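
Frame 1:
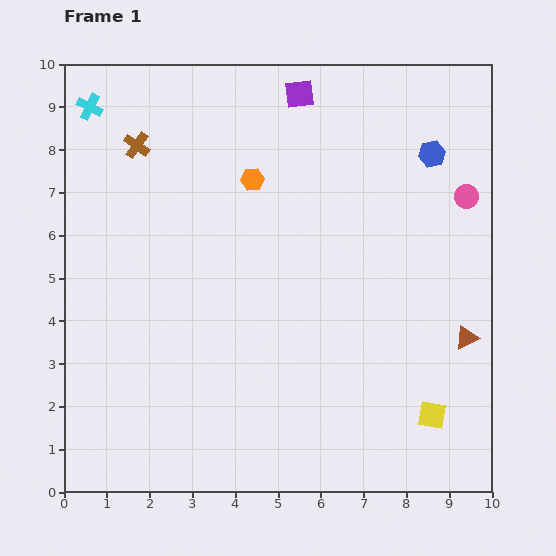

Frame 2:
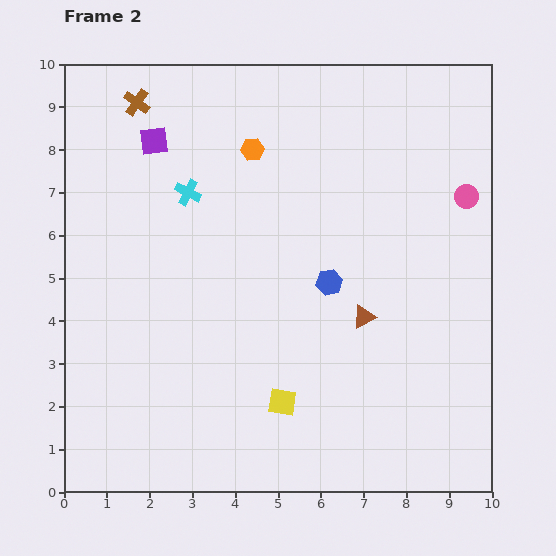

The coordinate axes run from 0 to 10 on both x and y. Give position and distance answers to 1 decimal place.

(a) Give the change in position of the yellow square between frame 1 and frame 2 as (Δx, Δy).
(-3.5, 0.3)

The yellow square was at (8.6, 1.8) in frame 1 and (5.1, 2.1) in frame 2.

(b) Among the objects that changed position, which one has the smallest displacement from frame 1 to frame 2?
the orange hexagon

(moved 0.7)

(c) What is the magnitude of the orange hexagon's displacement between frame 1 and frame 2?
0.7

The orange hexagon moved from (4.4, 7.3) to (4.4, 8.0), a distance of √(0.0² + 0.7²) ≈ 0.7.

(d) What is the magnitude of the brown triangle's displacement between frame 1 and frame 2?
2.5

The brown triangle moved from (9.4, 3.6) to (7.0, 4.1), a distance of √(2.4² + 0.5²) ≈ 2.5.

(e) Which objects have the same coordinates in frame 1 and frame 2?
the pink circle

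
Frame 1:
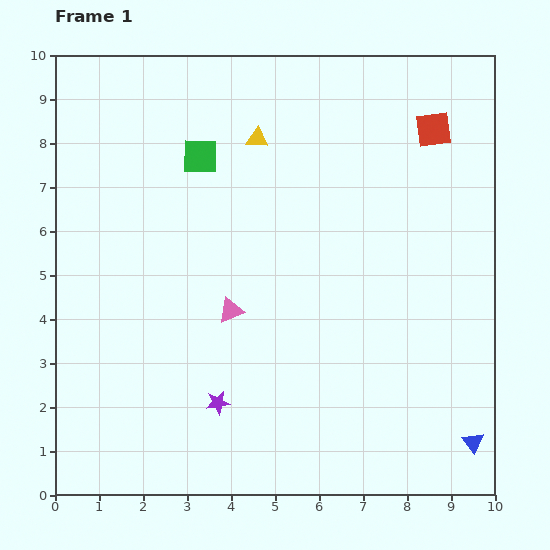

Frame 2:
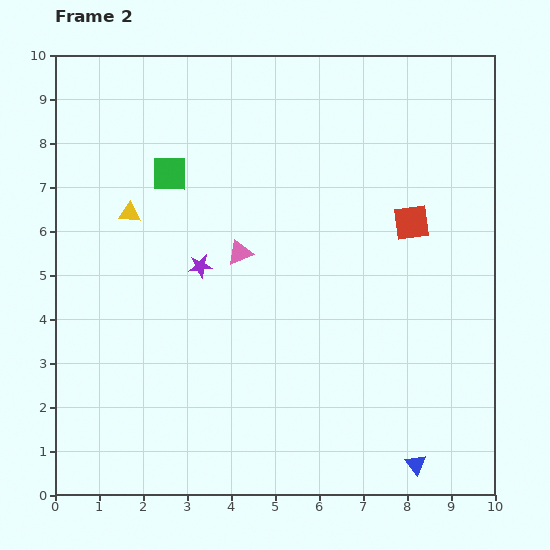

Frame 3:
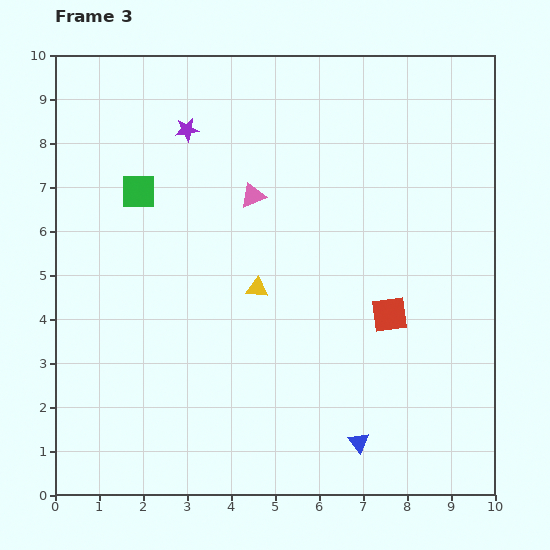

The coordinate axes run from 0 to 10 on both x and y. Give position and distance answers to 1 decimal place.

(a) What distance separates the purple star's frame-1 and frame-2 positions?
3.1

The purple star moved from (3.7, 2.1) to (3.3, 5.2), a distance of √(0.4² + 3.1²) ≈ 3.1.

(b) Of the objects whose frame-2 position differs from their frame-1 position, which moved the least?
the green square

(moved 0.8)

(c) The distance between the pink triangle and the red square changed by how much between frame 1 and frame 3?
-2.1

Distance in frame 1: 6.2. Distance in frame 3: 4.1.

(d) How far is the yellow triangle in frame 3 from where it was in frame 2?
3.4

The yellow triangle moved from (1.7, 6.4) to (4.6, 4.7), a distance of √(2.9² + 1.7²) ≈ 3.4.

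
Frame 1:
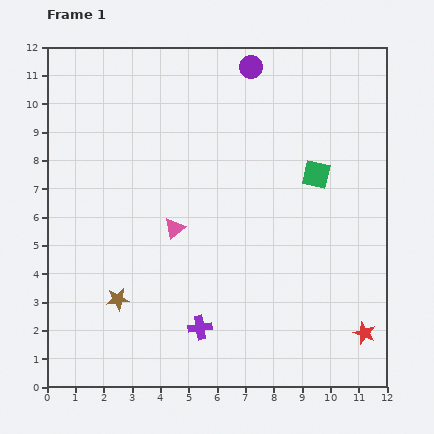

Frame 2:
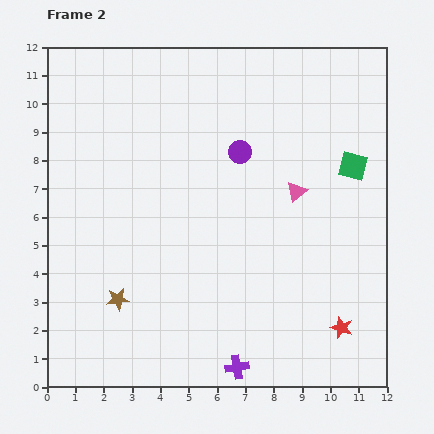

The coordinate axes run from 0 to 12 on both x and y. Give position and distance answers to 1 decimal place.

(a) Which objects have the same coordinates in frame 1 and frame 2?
the brown star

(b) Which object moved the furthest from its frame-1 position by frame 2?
the pink triangle

(moved 4.5; next 3.0)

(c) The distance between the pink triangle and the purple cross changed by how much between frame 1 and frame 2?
+2.9

Distance in frame 1: 3.6. Distance in frame 2: 6.5.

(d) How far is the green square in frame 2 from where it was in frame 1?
1.3

The green square moved from (9.5, 7.5) to (10.8, 7.8), a distance of √(1.3² + 0.3²) ≈ 1.3.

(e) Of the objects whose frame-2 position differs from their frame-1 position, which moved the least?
the red star

(moved 0.8)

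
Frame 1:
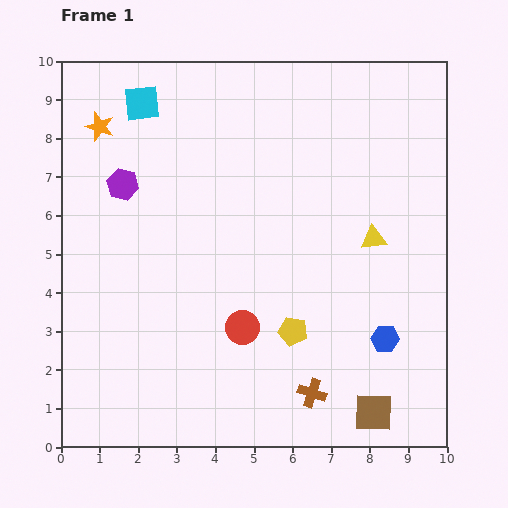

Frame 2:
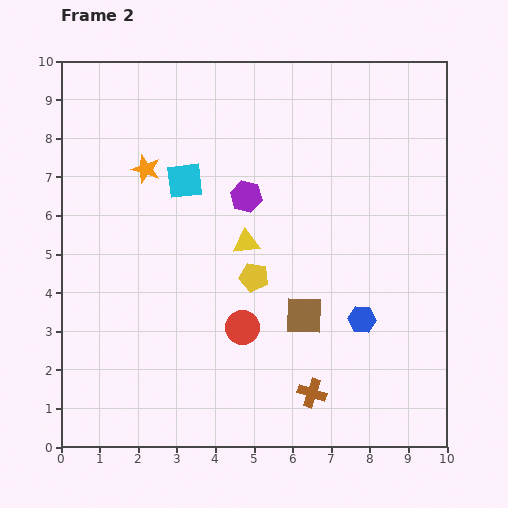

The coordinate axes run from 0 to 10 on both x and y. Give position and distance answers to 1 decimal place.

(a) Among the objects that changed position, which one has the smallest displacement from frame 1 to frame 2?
the blue hexagon

(moved 0.8)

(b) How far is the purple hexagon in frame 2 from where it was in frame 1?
3.2

The purple hexagon moved from (1.6, 6.8) to (4.8, 6.5), a distance of √(3.2² + 0.3²) ≈ 3.2.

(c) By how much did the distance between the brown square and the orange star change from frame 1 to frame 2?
-4.7

Distance in frame 1: 10.3. Distance in frame 2: 5.6.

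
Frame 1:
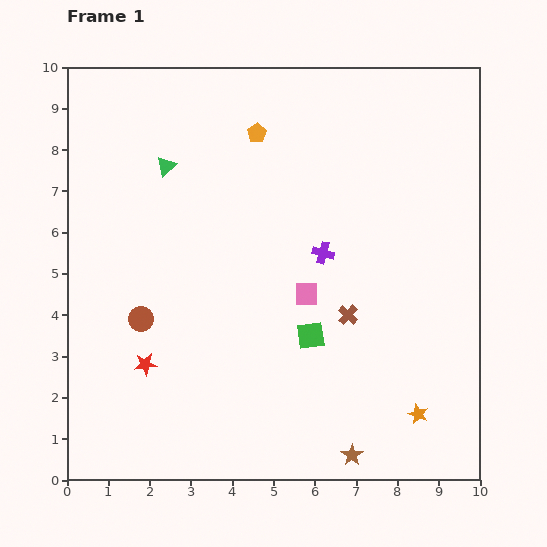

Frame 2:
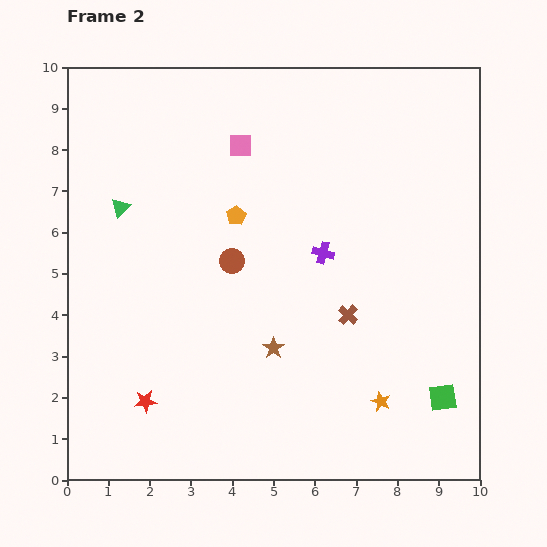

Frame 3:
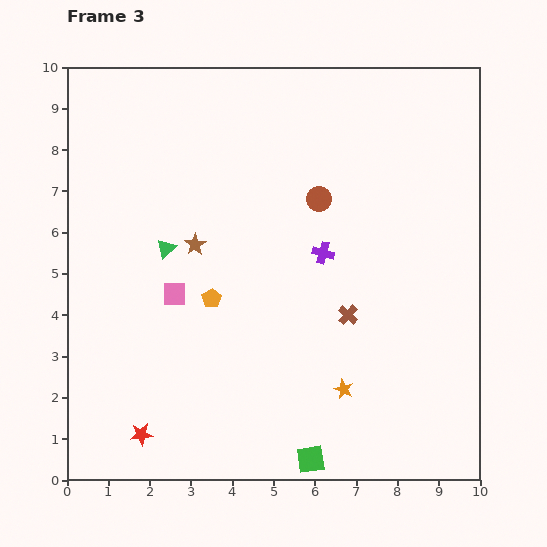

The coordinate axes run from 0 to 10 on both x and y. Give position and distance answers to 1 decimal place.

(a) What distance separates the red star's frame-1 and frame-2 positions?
0.9

The red star moved from (1.9, 2.8) to (1.9, 1.9), a distance of √(0.0² + 0.9²) ≈ 0.9.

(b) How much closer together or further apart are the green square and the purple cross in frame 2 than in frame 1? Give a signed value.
+2.5

Distance in frame 1: 2.0. Distance in frame 2: 4.5.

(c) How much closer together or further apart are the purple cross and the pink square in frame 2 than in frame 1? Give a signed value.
+2.2

Distance in frame 1: 1.1. Distance in frame 2: 3.3.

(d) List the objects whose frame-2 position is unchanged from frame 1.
the purple cross, the brown cross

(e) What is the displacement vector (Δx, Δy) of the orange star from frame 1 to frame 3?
(-1.8, 0.6)

The orange star was at (8.5, 1.6) in frame 1 and (6.7, 2.2) in frame 3.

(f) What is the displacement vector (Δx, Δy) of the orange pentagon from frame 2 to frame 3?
(-0.6, -2.0)

The orange pentagon was at (4.1, 6.4) in frame 2 and (3.5, 4.4) in frame 3.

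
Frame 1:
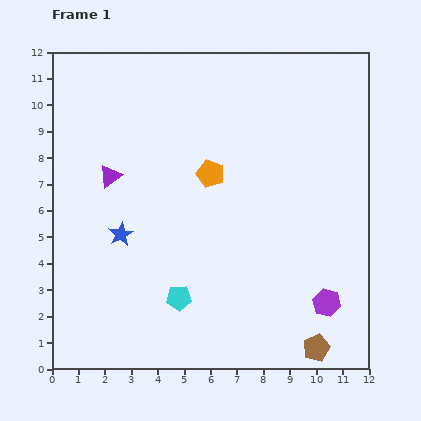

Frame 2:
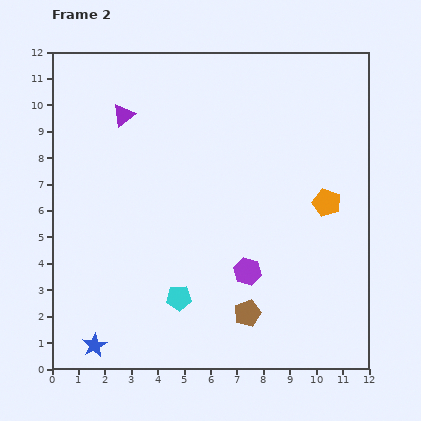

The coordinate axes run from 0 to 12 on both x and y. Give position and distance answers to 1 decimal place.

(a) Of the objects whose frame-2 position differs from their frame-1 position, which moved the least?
the purple triangle

(moved 2.4)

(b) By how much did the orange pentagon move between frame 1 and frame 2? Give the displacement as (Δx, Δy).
(4.4, -1.1)

The orange pentagon was at (6.0, 7.4) in frame 1 and (10.4, 6.3) in frame 2.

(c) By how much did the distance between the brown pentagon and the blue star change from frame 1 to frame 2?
-2.7

Distance in frame 1: 8.6. Distance in frame 2: 5.9.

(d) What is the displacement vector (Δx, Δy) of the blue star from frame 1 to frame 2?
(-1.0, -4.2)

The blue star was at (2.6, 5.1) in frame 1 and (1.6, 0.9) in frame 2.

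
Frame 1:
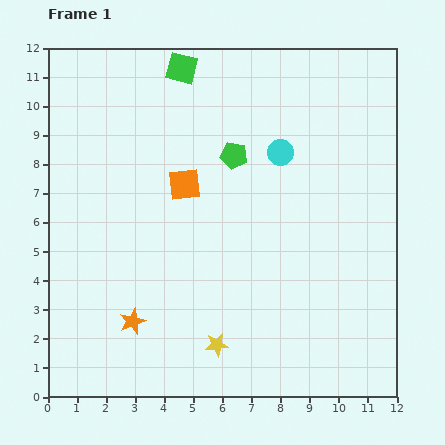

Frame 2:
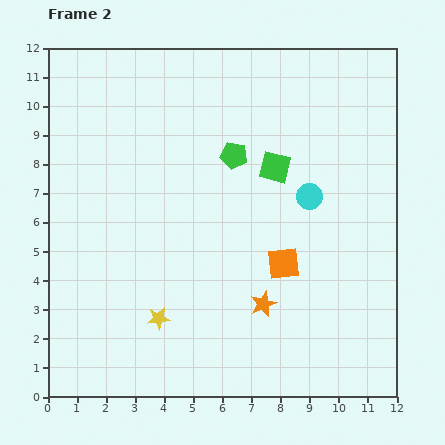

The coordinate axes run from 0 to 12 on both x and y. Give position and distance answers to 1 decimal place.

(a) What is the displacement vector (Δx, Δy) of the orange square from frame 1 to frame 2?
(3.4, -2.7)

The orange square was at (4.7, 7.3) in frame 1 and (8.1, 4.6) in frame 2.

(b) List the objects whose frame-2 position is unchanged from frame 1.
the green pentagon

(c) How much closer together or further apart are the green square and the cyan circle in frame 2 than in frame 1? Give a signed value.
-2.9

Distance in frame 1: 4.5. Distance in frame 2: 1.6.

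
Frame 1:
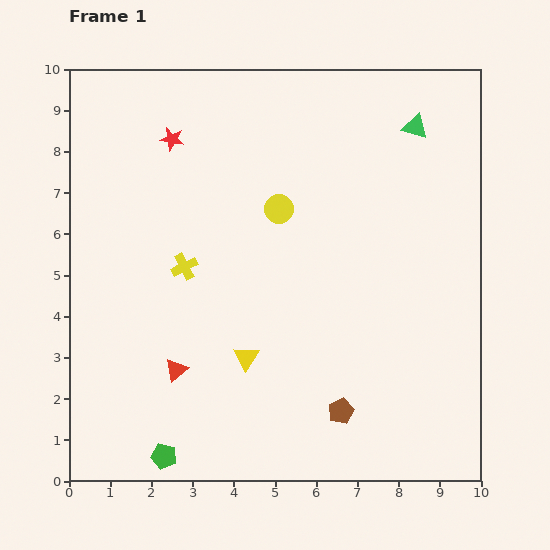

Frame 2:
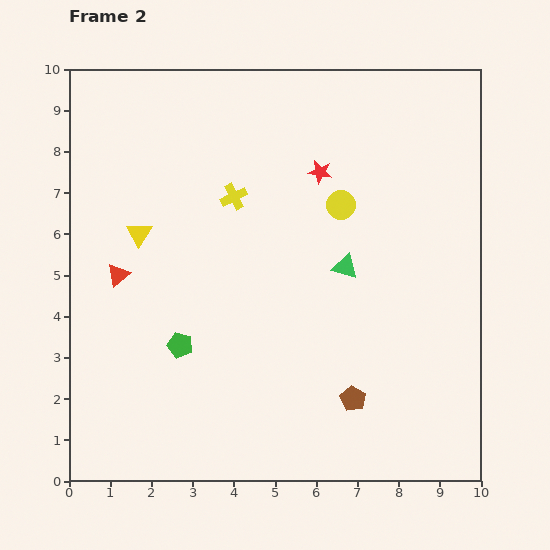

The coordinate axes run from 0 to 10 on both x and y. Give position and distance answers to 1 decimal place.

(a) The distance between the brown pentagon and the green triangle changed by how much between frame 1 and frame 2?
-3.9

Distance in frame 1: 7.1. Distance in frame 2: 3.2.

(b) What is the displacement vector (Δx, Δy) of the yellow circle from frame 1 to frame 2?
(1.5, 0.1)

The yellow circle was at (5.1, 6.6) in frame 1 and (6.6, 6.7) in frame 2.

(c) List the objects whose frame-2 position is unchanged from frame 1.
none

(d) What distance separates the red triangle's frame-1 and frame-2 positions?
2.7

The red triangle moved from (2.6, 2.7) to (1.2, 5.0), a distance of √(1.4² + 2.3²) ≈ 2.7.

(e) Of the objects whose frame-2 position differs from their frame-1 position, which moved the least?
the brown pentagon

(moved 0.4)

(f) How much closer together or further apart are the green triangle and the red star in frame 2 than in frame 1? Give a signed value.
-3.5

Distance in frame 1: 5.9. Distance in frame 2: 2.4.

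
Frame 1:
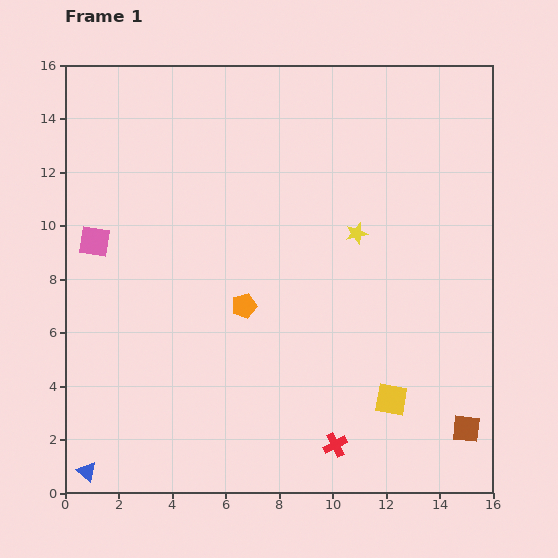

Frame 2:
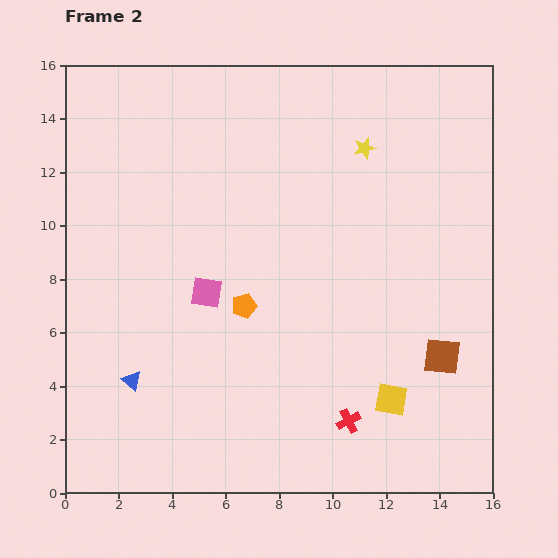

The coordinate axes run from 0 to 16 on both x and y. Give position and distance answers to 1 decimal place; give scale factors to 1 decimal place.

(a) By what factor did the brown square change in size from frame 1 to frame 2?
1.3×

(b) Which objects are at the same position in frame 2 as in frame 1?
the yellow square, the orange pentagon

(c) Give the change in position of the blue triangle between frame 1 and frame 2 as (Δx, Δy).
(1.7, 3.4)

The blue triangle was at (0.8, 0.8) in frame 1 and (2.5, 4.2) in frame 2.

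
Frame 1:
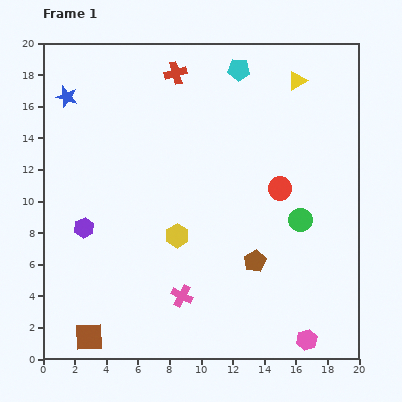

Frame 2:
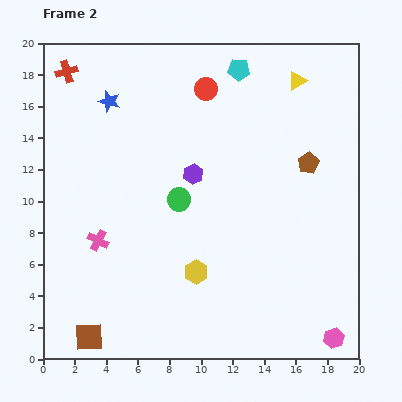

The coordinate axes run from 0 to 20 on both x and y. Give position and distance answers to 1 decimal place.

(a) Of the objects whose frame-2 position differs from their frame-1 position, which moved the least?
the pink hexagon

(moved 1.7)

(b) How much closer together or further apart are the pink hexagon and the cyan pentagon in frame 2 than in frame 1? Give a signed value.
+0.4

Distance in frame 1: 17.6. Distance in frame 2: 18.0.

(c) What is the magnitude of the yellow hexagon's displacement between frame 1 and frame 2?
2.6

The yellow hexagon moved from (8.5, 7.8) to (9.7, 5.5), a distance of √(1.2² + 2.3²) ≈ 2.6.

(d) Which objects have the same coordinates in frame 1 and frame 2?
the brown square, the cyan pentagon, the yellow triangle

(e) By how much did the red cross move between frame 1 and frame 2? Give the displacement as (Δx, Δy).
(-6.9, 0.1)

The red cross was at (8.4, 18.1) in frame 1 and (1.5, 18.2) in frame 2.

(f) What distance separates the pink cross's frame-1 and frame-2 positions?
6.4

The pink cross moved from (8.8, 4.0) to (3.5, 7.5), a distance of √(5.3² + 3.5²) ≈ 6.4.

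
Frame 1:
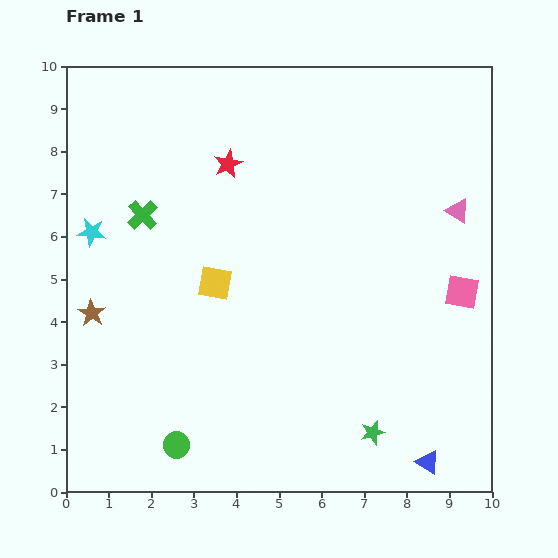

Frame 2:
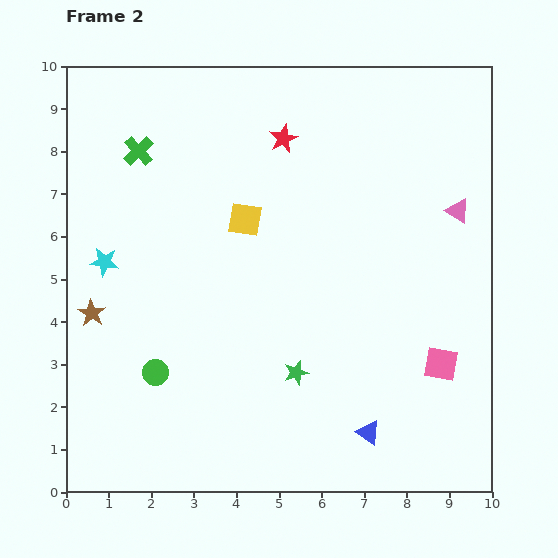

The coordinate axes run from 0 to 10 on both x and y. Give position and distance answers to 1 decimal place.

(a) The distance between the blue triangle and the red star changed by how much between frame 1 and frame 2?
-1.2

Distance in frame 1: 8.4. Distance in frame 2: 7.2.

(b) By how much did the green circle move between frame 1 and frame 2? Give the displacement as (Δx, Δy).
(-0.5, 1.7)

The green circle was at (2.6, 1.1) in frame 1 and (2.1, 2.8) in frame 2.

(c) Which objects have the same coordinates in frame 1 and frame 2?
the brown star, the pink triangle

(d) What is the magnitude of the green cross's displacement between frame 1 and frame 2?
1.5

The green cross moved from (1.8, 6.5) to (1.7, 8.0), a distance of √(0.1² + 1.5²) ≈ 1.5.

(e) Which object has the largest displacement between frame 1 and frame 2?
the green star

(moved 2.3; next 1.8)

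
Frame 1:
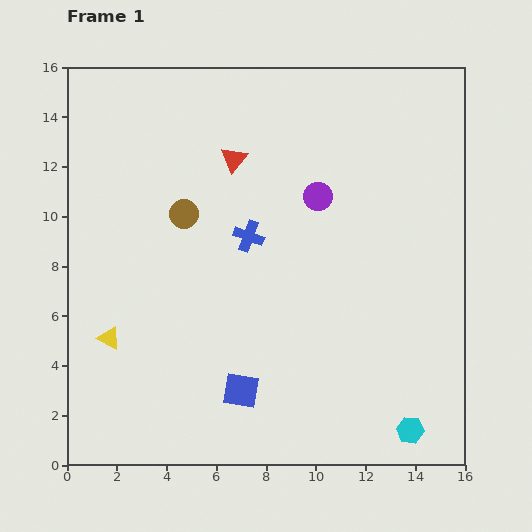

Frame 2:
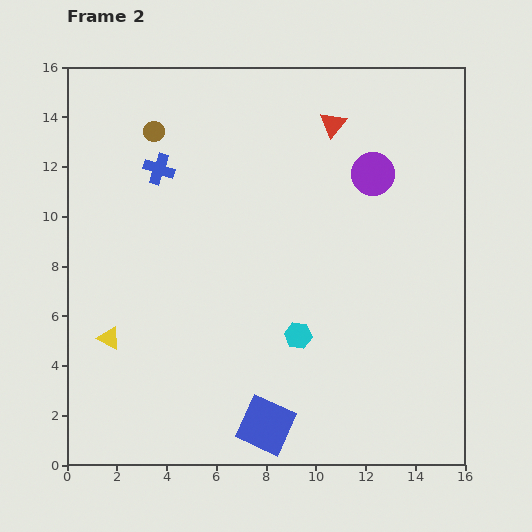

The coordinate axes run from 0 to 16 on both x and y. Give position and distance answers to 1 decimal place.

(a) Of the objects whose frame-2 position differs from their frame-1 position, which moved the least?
the blue square

(moved 1.7)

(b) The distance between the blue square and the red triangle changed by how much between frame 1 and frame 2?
+3.1

Distance in frame 1: 9.3. Distance in frame 2: 12.4.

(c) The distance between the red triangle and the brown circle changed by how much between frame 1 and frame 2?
+4.2

Distance in frame 1: 3.0. Distance in frame 2: 7.2.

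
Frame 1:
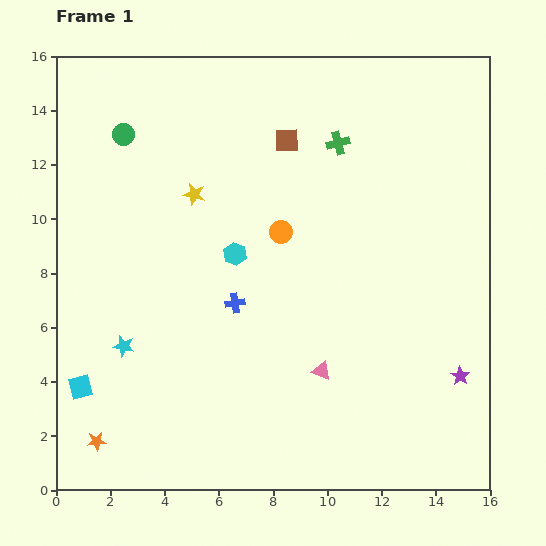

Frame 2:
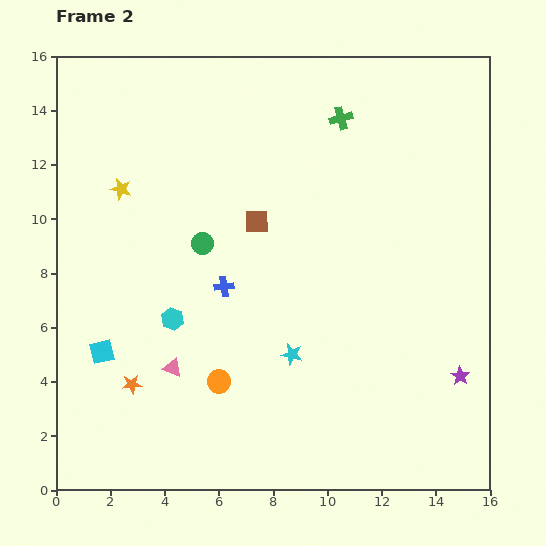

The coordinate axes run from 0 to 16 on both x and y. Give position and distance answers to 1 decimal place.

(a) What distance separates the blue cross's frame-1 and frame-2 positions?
0.7

The blue cross moved from (6.6, 6.9) to (6.2, 7.5), a distance of √(0.4² + 0.6²) ≈ 0.7.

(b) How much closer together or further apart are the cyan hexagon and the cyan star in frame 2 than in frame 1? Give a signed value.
-0.7

Distance in frame 1: 5.3. Distance in frame 2: 4.6.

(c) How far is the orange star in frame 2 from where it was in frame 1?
2.5

The orange star moved from (1.5, 1.8) to (2.8, 3.9), a distance of √(1.3² + 2.1²) ≈ 2.5.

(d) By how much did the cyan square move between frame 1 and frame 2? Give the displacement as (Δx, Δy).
(0.8, 1.3)

The cyan square was at (0.9, 3.8) in frame 1 and (1.7, 5.1) in frame 2.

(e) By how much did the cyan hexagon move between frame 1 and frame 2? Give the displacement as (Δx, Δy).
(-2.3, -2.4)

The cyan hexagon was at (6.6, 8.7) in frame 1 and (4.3, 6.3) in frame 2.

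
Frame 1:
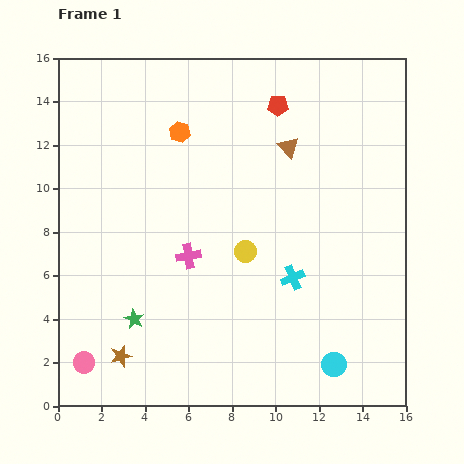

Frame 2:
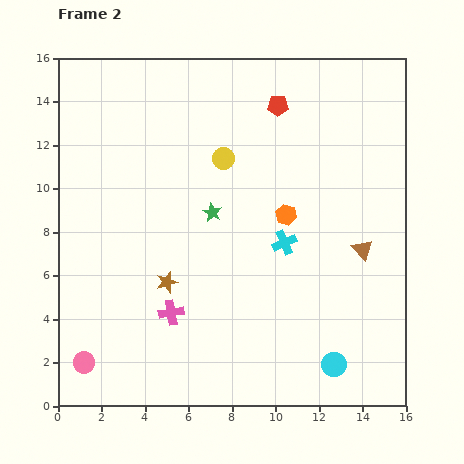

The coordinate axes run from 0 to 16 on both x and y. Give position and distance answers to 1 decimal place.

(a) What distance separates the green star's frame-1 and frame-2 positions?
6.1

The green star moved from (3.5, 4.0) to (7.1, 8.9), a distance of √(3.6² + 4.9²) ≈ 6.1.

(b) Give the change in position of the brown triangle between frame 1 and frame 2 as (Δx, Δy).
(3.4, -4.7)

The brown triangle was at (10.6, 11.9) in frame 1 and (14.0, 7.2) in frame 2.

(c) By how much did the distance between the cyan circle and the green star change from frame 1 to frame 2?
-0.4

Distance in frame 1: 9.4. Distance in frame 2: 9.0.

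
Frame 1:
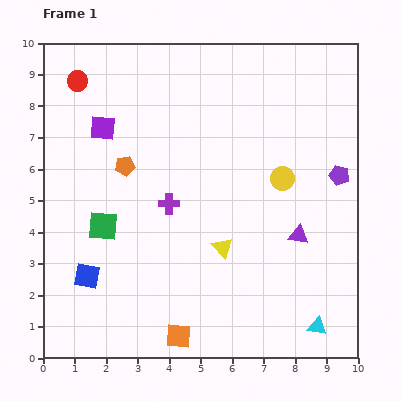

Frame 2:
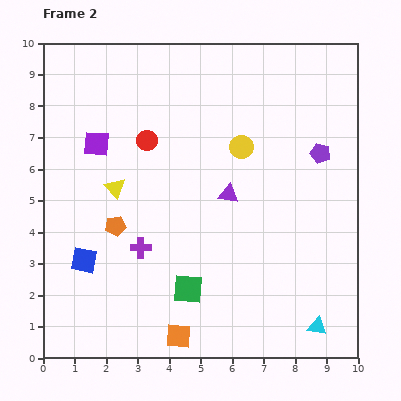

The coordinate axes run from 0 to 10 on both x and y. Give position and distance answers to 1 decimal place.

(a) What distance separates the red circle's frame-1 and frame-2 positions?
2.9

The red circle moved from (1.1, 8.8) to (3.3, 6.9), a distance of √(2.2² + 1.9²) ≈ 2.9.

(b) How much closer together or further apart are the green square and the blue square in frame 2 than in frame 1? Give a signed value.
+1.7

Distance in frame 1: 1.7. Distance in frame 2: 3.4.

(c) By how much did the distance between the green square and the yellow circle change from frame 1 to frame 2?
-1.1

Distance in frame 1: 5.9. Distance in frame 2: 4.8.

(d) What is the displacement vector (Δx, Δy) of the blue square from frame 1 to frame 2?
(-0.1, 0.5)

The blue square was at (1.4, 2.6) in frame 1 and (1.3, 3.1) in frame 2.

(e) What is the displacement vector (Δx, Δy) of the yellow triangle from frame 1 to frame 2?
(-3.4, 1.9)

The yellow triangle was at (5.7, 3.5) in frame 1 and (2.3, 5.4) in frame 2.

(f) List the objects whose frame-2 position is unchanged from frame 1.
the cyan triangle, the orange square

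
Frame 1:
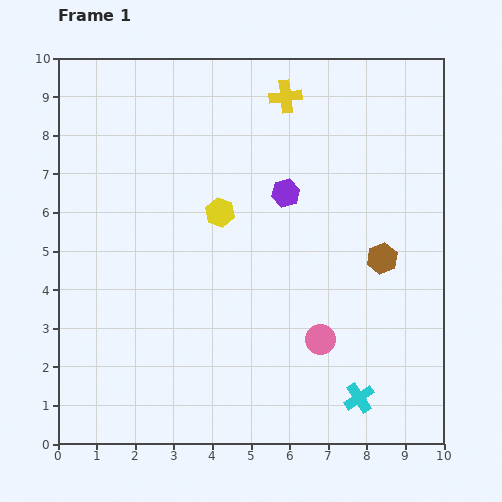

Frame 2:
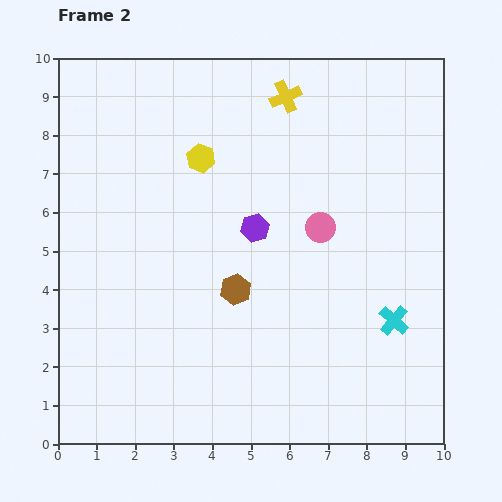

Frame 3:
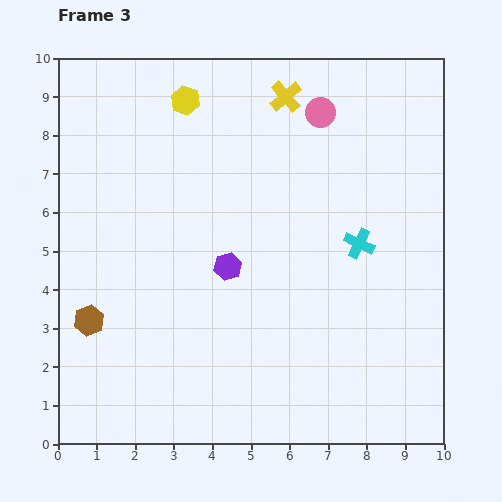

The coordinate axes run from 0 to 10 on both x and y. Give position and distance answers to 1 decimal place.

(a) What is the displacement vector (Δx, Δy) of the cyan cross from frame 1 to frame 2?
(0.9, 2.0)

The cyan cross was at (7.8, 1.2) in frame 1 and (8.7, 3.2) in frame 2.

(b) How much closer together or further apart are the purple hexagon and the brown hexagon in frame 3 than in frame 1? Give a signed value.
+0.9

Distance in frame 1: 3.0. Distance in frame 3: 3.9.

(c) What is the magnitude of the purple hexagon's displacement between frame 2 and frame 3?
1.2

The purple hexagon moved from (5.1, 5.6) to (4.4, 4.6), a distance of √(0.7² + 1.0²) ≈ 1.2.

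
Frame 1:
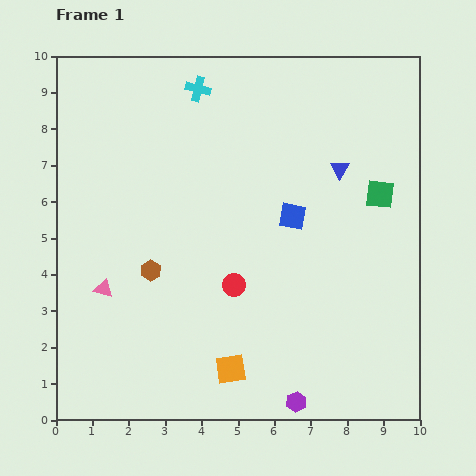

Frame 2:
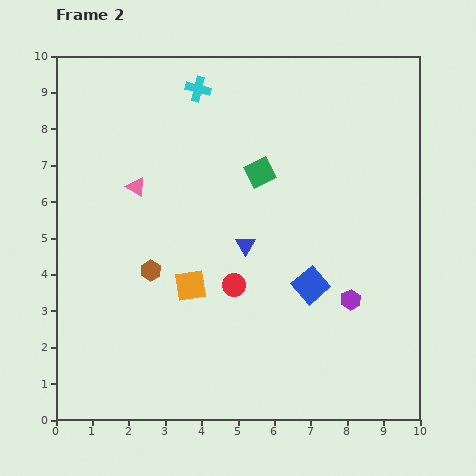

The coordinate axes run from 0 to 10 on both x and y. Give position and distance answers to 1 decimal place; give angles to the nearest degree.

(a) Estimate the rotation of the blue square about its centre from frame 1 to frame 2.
38° clockwise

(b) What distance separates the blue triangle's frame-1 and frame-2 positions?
3.3

The blue triangle moved from (7.8, 6.9) to (5.2, 4.8), a distance of √(2.6² + 2.1²) ≈ 3.3.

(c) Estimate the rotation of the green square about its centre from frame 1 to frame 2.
33° counter-clockwise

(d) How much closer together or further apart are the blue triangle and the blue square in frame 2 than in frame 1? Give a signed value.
+0.3

Distance in frame 1: 1.8. Distance in frame 2: 2.1.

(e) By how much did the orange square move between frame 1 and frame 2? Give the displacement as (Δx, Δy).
(-1.1, 2.3)

The orange square was at (4.8, 1.4) in frame 1 and (3.7, 3.7) in frame 2.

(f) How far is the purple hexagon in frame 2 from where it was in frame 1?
3.2

The purple hexagon moved from (6.6, 0.5) to (8.1, 3.3), a distance of √(1.5² + 2.8²) ≈ 3.2.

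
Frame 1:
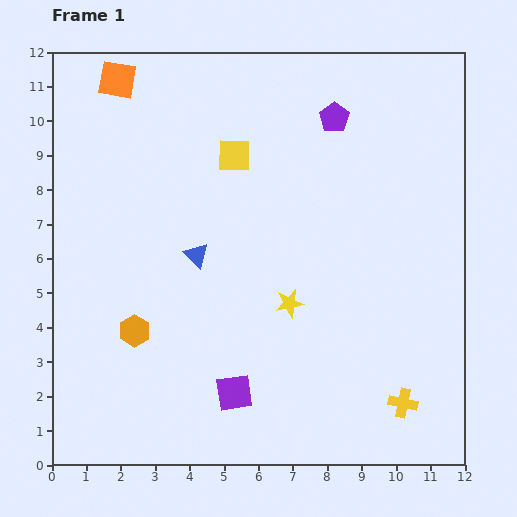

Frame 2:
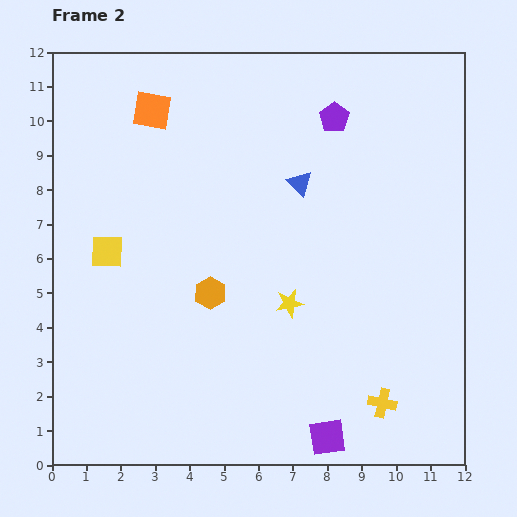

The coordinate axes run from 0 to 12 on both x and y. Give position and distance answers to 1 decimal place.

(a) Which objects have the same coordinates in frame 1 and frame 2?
the yellow star, the purple pentagon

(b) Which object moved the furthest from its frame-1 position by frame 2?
the yellow square

(moved 4.6; next 3.7)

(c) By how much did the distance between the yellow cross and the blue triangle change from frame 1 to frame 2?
-0.6

Distance in frame 1: 7.4. Distance in frame 2: 6.8.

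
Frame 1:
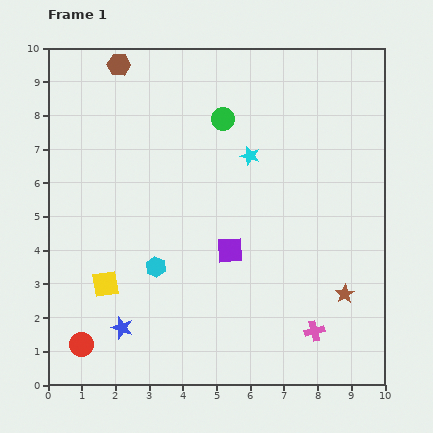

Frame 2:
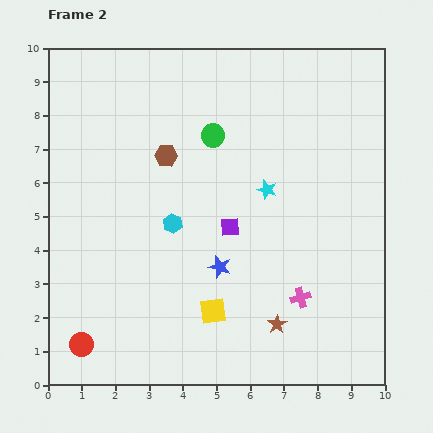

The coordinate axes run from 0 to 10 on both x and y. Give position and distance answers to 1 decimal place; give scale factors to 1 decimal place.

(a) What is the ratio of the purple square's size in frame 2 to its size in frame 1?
0.7×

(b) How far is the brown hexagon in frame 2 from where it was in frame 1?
3.0

The brown hexagon moved from (2.1, 9.5) to (3.5, 6.8), a distance of √(1.4² + 2.7²) ≈ 3.0.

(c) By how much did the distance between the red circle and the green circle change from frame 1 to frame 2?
-0.6

Distance in frame 1: 7.9. Distance in frame 2: 7.3.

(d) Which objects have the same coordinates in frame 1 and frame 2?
the red circle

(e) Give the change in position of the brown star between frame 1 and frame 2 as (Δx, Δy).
(-2.0, -0.9)

The brown star was at (8.8, 2.7) in frame 1 and (6.8, 1.8) in frame 2.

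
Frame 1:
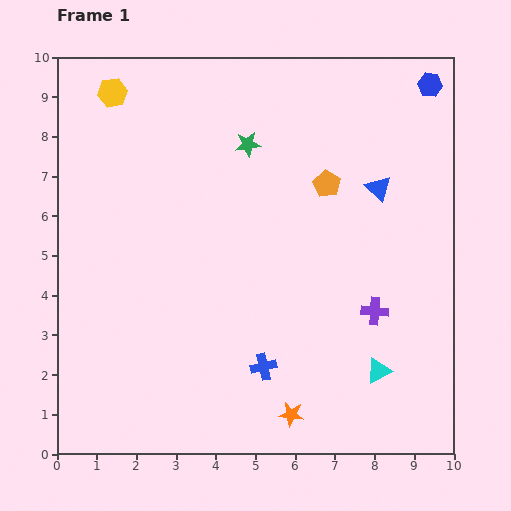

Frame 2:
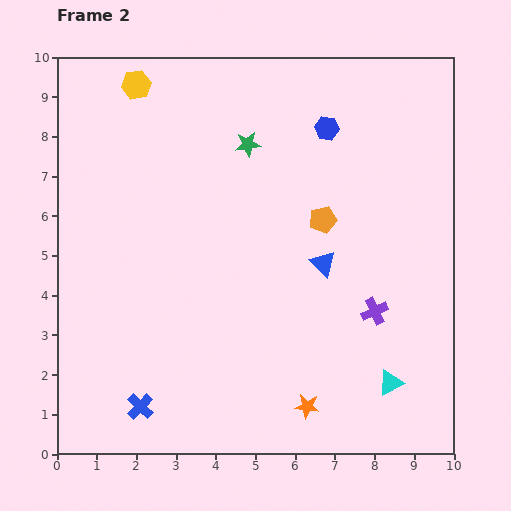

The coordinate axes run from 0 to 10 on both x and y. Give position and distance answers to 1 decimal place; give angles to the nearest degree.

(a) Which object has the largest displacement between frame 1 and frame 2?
the blue cross

(moved 3.3; next 2.8)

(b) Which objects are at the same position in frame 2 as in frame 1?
the green star, the purple cross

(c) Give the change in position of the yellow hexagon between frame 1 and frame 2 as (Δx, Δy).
(0.6, 0.2)

The yellow hexagon was at (1.4, 9.1) in frame 1 and (2.0, 9.3) in frame 2.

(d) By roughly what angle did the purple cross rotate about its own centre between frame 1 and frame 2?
30° counter-clockwise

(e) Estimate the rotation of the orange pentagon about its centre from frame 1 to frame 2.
28° clockwise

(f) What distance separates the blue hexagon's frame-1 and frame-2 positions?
2.8

The blue hexagon moved from (9.4, 9.3) to (6.8, 8.2), a distance of √(2.6² + 1.1²) ≈ 2.8.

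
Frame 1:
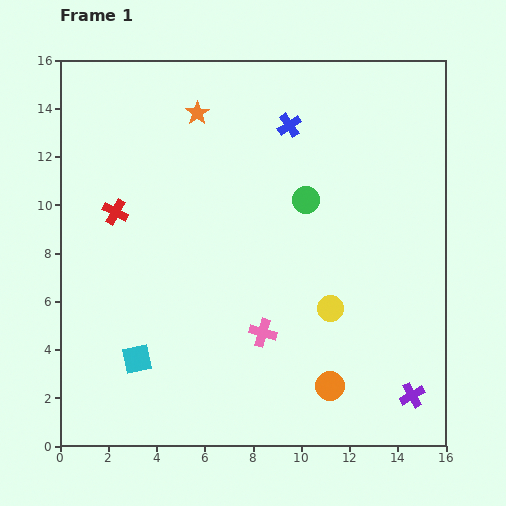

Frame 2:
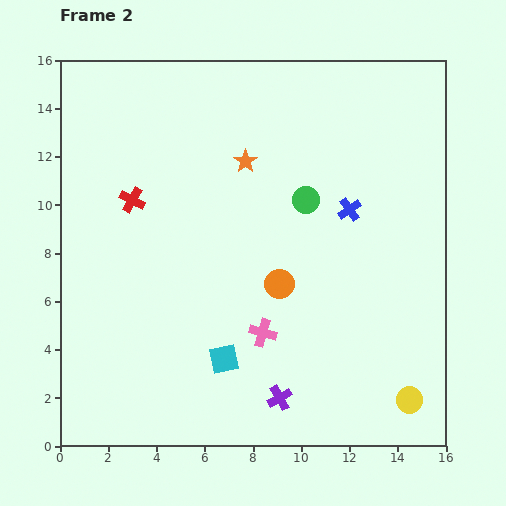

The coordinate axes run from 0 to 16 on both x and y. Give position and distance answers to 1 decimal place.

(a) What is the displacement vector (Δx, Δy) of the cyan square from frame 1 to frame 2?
(3.6, 0.0)

The cyan square was at (3.2, 3.6) in frame 1 and (6.8, 3.6) in frame 2.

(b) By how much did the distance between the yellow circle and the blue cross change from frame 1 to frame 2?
+0.5

Distance in frame 1: 7.8. Distance in frame 2: 8.3.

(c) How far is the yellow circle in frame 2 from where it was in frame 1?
5.0

The yellow circle moved from (11.2, 5.7) to (14.5, 1.9), a distance of √(3.3² + 3.8²) ≈ 5.0.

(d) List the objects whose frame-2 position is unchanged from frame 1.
the pink cross, the green circle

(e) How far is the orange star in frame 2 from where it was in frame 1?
2.8

The orange star moved from (5.7, 13.8) to (7.7, 11.8), a distance of √(2.0² + 2.0²) ≈ 2.8.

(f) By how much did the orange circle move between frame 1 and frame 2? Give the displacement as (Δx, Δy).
(-2.1, 4.2)

The orange circle was at (11.2, 2.5) in frame 1 and (9.1, 6.7) in frame 2.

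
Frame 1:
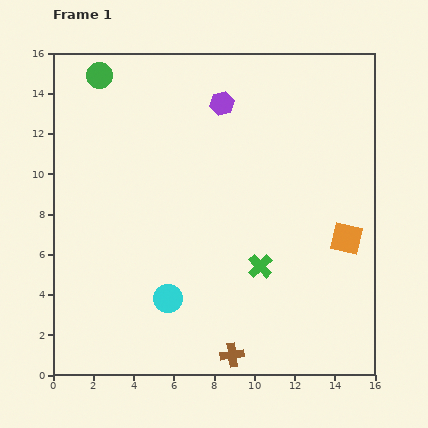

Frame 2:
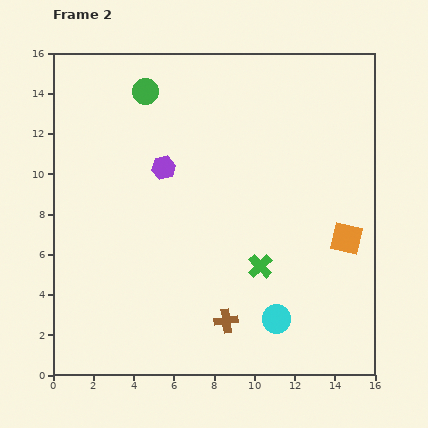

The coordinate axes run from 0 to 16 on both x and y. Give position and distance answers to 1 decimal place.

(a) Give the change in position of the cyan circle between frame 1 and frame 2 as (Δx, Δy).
(5.4, -1.0)

The cyan circle was at (5.7, 3.8) in frame 1 and (11.1, 2.8) in frame 2.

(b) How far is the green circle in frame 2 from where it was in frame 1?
2.4

The green circle moved from (2.3, 14.9) to (4.6, 14.1), a distance of √(2.3² + 0.8²) ≈ 2.4.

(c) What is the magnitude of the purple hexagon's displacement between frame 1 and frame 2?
4.3

The purple hexagon moved from (8.4, 13.5) to (5.5, 10.3), a distance of √(2.9² + 3.2²) ≈ 4.3.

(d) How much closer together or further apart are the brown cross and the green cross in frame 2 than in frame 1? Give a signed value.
-1.4

Distance in frame 1: 4.6. Distance in frame 2: 3.2.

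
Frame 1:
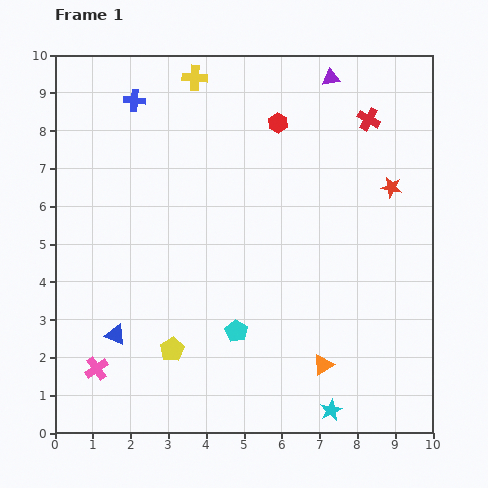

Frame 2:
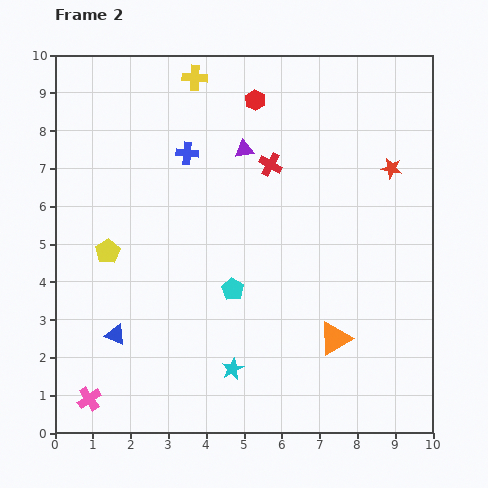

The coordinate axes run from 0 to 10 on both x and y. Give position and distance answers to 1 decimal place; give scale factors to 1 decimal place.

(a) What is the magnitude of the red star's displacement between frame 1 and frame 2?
0.5

The red star moved from (8.9, 6.5) to (8.9, 7.0), a distance of √(0.0² + 0.5²) ≈ 0.5.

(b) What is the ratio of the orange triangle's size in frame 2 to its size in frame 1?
1.6×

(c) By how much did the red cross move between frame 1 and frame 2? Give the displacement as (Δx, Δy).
(-2.6, -1.2)

The red cross was at (8.3, 8.3) in frame 1 and (5.7, 7.1) in frame 2.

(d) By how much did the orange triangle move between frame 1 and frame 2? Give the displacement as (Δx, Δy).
(0.3, 0.7)

The orange triangle was at (7.1, 1.8) in frame 1 and (7.4, 2.5) in frame 2.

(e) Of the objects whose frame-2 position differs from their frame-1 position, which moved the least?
the red star

(moved 0.5)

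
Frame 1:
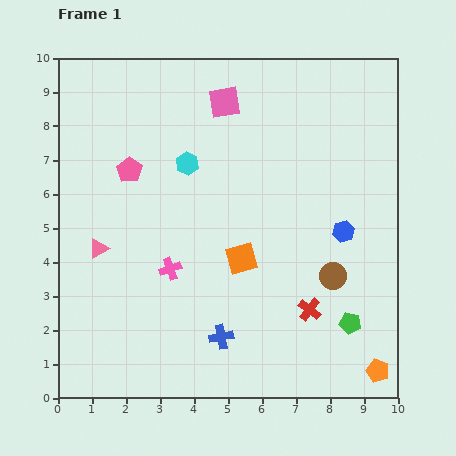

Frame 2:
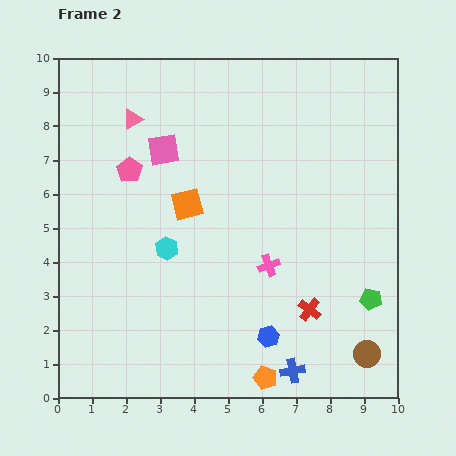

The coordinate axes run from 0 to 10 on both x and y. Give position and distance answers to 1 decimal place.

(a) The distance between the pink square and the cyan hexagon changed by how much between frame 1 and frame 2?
+0.8

Distance in frame 1: 2.1. Distance in frame 2: 2.9.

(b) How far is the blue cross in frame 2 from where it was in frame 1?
2.3

The blue cross moved from (4.8, 1.8) to (6.9, 0.8), a distance of √(2.1² + 1.0²) ≈ 2.3.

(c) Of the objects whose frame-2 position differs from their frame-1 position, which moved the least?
the green pentagon

(moved 0.9)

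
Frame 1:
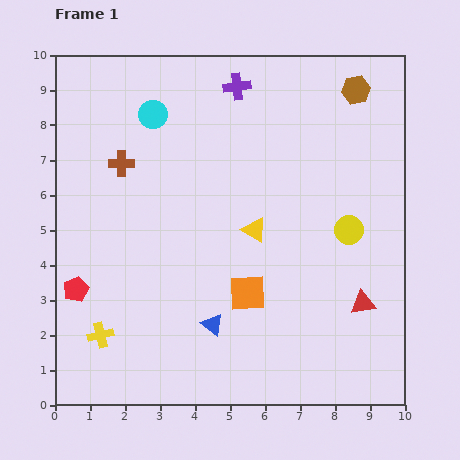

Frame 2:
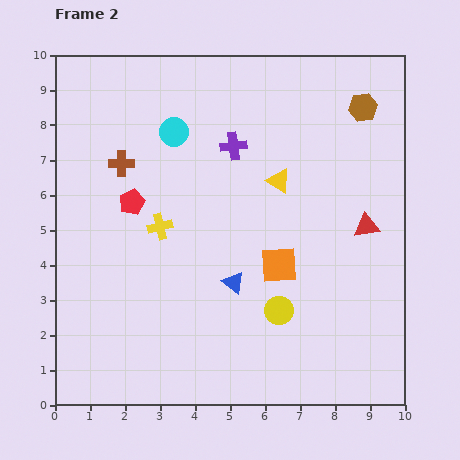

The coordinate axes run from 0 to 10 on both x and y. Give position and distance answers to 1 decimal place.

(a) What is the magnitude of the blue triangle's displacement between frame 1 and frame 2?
1.3

The blue triangle moved from (4.5, 2.3) to (5.1, 3.5), a distance of √(0.6² + 1.2²) ≈ 1.3.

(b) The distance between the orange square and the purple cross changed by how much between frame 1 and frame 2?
-2.3

Distance in frame 1: 5.9. Distance in frame 2: 3.6.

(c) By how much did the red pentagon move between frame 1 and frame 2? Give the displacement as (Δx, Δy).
(1.6, 2.5)

The red pentagon was at (0.6, 3.3) in frame 1 and (2.2, 5.8) in frame 2.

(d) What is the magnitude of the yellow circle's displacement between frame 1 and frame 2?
3.0

The yellow circle moved from (8.4, 5.0) to (6.4, 2.7), a distance of √(2.0² + 2.3²) ≈ 3.0.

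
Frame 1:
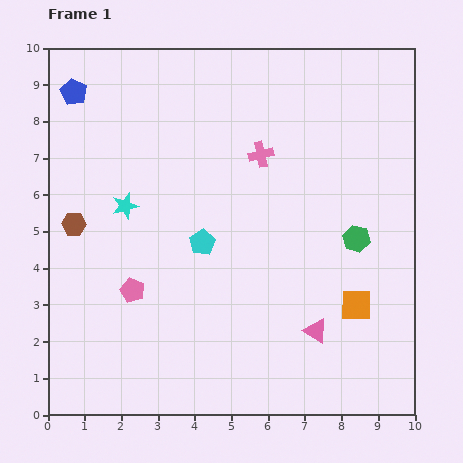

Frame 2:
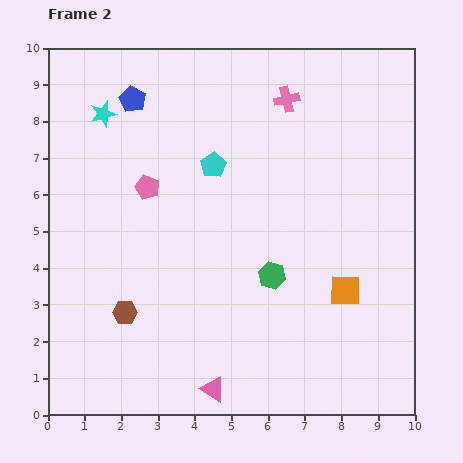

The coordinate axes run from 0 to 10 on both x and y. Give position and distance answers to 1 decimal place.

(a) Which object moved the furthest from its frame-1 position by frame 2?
the pink triangle

(moved 3.2; next 2.8)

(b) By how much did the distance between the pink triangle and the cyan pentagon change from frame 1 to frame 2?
+2.2

Distance in frame 1: 3.9. Distance in frame 2: 6.1.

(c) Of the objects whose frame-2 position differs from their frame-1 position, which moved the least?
the orange square

(moved 0.5)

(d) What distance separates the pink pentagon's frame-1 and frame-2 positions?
2.8

The pink pentagon moved from (2.3, 3.4) to (2.7, 6.2), a distance of √(0.4² + 2.8²) ≈ 2.8.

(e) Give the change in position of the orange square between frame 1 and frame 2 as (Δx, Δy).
(-0.3, 0.4)

The orange square was at (8.4, 3.0) in frame 1 and (8.1, 3.4) in frame 2.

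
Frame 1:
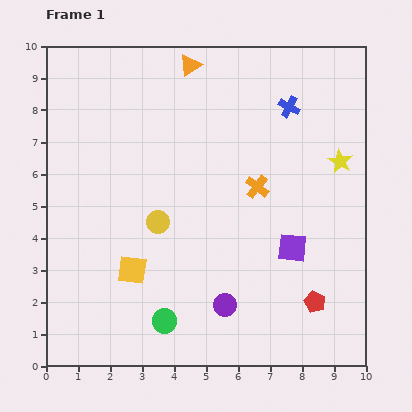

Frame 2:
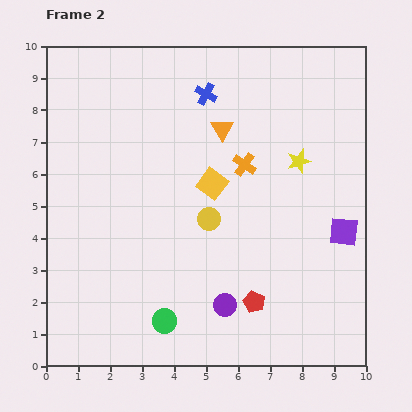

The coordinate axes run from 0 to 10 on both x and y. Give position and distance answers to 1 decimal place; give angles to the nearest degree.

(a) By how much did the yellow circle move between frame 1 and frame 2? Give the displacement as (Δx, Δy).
(1.6, 0.1)

The yellow circle was at (3.5, 4.5) in frame 1 and (5.1, 4.6) in frame 2.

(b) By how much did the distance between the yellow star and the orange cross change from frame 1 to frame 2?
-1.0

Distance in frame 1: 2.7. Distance in frame 2: 1.7.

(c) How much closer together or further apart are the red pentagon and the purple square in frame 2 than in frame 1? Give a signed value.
+1.8

Distance in frame 1: 1.8. Distance in frame 2: 3.6.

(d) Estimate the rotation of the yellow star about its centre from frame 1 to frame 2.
28° clockwise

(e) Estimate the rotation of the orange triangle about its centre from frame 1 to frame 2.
27° counter-clockwise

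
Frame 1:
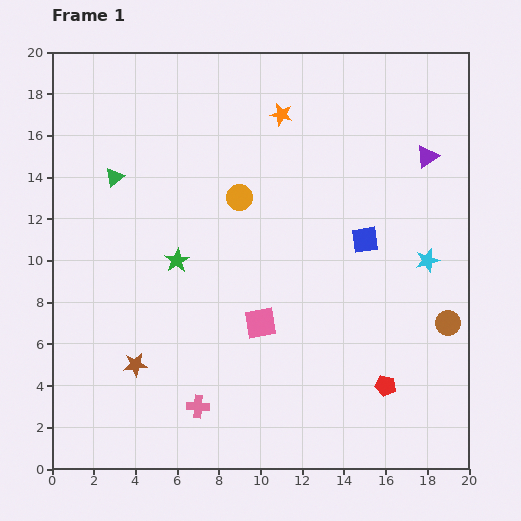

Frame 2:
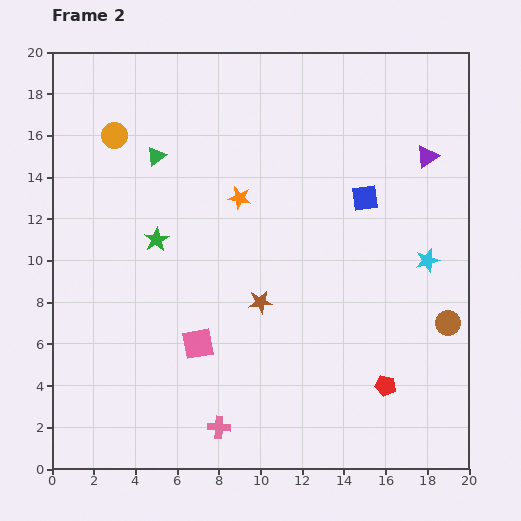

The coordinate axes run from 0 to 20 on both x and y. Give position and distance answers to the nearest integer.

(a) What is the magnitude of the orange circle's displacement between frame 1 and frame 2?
7

The orange circle moved from (9, 13) to (3, 16), a distance of √(6² + 3²) ≈ 7.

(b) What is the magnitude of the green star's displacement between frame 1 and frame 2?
1

The green star moved from (6, 10) to (5, 11), a distance of √(1² + 1²) ≈ 1.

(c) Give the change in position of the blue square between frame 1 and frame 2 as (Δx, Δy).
(0, 2)

The blue square was at (15, 11) in frame 1 and (15, 13) in frame 2.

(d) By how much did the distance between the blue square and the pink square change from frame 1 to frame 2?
+5

Distance in frame 1: 6. Distance in frame 2: 11.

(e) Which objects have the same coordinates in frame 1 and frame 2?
the purple triangle, the brown circle, the cyan star, the red pentagon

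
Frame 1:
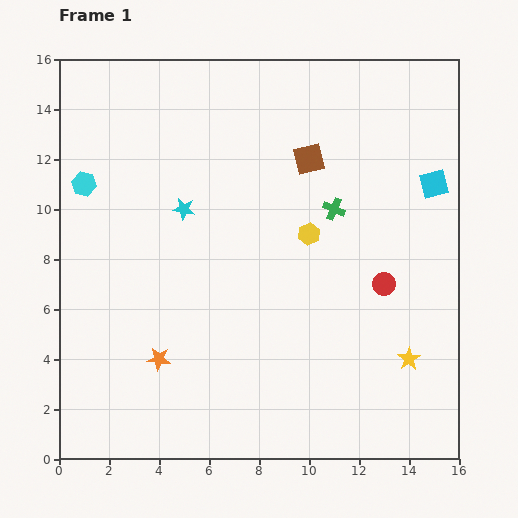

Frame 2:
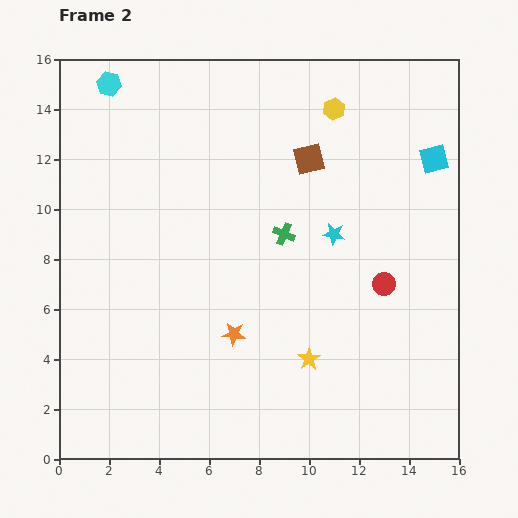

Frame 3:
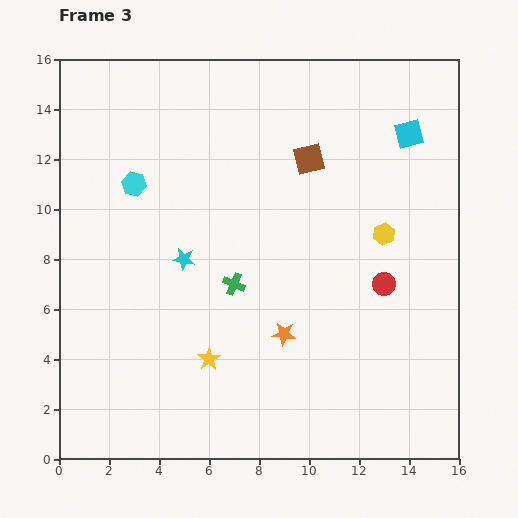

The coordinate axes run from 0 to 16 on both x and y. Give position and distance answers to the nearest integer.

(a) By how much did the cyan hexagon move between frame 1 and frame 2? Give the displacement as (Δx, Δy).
(1, 4)

The cyan hexagon was at (1, 11) in frame 1 and (2, 15) in frame 2.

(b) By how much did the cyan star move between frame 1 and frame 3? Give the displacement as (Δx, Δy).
(0, -2)

The cyan star was at (5, 10) in frame 1 and (5, 8) in frame 3.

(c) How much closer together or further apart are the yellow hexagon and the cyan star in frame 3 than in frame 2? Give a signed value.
+3

Distance in frame 2: 5. Distance in frame 3: 8.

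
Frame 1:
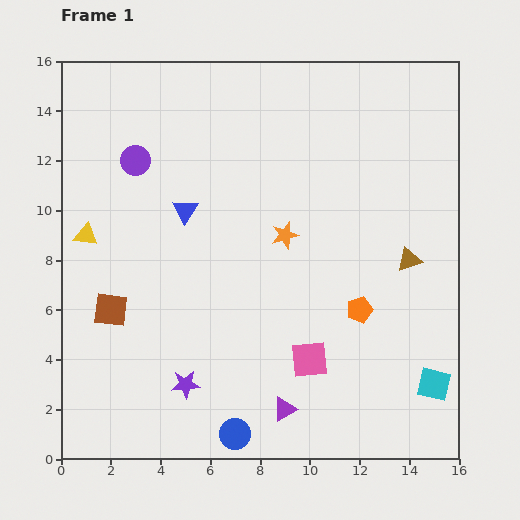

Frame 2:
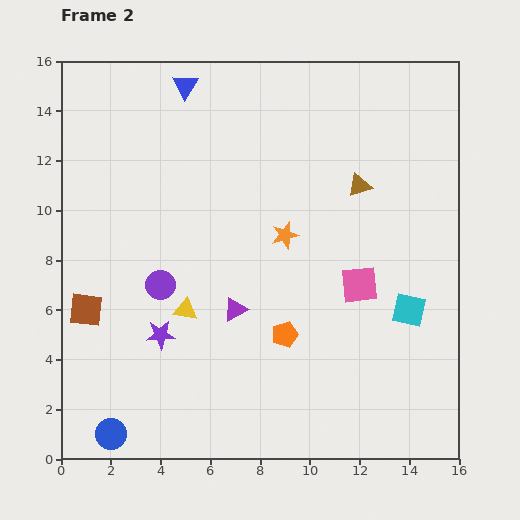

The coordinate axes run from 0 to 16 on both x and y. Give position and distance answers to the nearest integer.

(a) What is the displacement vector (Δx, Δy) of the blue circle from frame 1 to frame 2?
(-5, 0)

The blue circle was at (7, 1) in frame 1 and (2, 1) in frame 2.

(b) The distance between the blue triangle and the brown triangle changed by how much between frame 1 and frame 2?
-1

Distance in frame 1: 9. Distance in frame 2: 8.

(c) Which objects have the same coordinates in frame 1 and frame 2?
the orange star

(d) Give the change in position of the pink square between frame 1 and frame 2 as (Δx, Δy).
(2, 3)

The pink square was at (10, 4) in frame 1 and (12, 7) in frame 2.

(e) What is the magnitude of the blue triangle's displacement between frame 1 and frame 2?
5

The blue triangle moved from (5, 10) to (5, 15), a distance of √(0² + 5²) ≈ 5.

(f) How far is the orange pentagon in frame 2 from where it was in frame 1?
3

The orange pentagon moved from (12, 6) to (9, 5), a distance of √(3² + 1²) ≈ 3.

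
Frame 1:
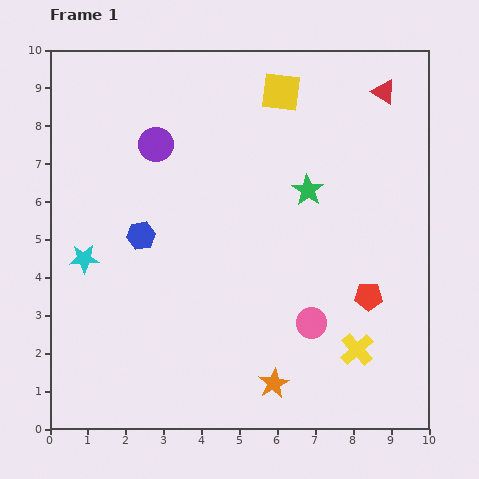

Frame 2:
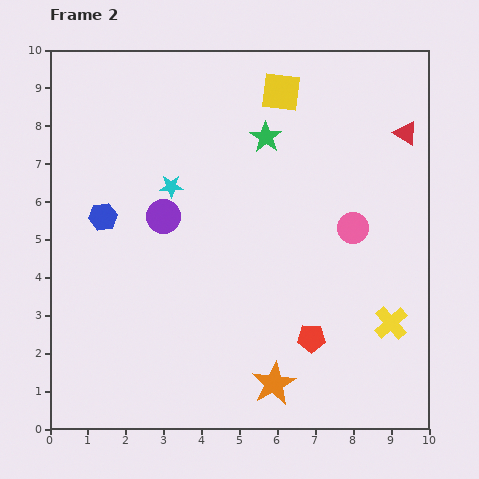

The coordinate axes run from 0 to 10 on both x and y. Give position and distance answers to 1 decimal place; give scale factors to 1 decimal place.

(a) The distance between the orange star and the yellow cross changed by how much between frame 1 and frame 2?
+1.1

Distance in frame 1: 2.4. Distance in frame 2: 3.5.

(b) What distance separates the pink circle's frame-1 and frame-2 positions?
2.7

The pink circle moved from (6.9, 2.8) to (8.0, 5.3), a distance of √(1.1² + 2.5²) ≈ 2.7.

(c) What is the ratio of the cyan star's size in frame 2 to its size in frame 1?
0.8×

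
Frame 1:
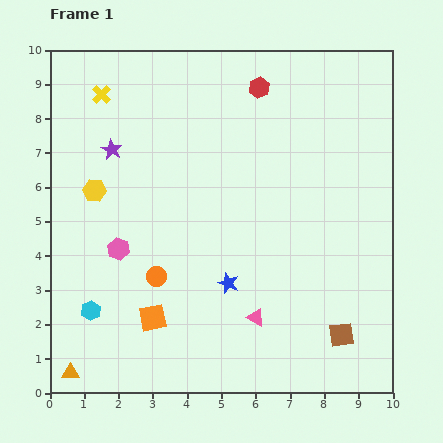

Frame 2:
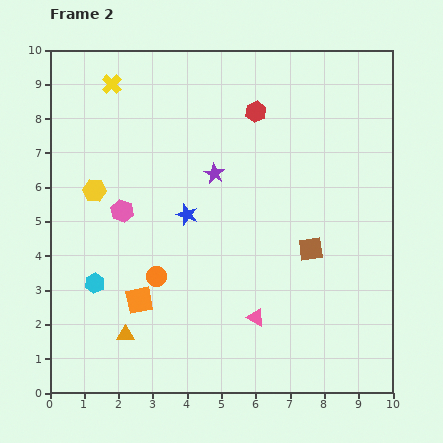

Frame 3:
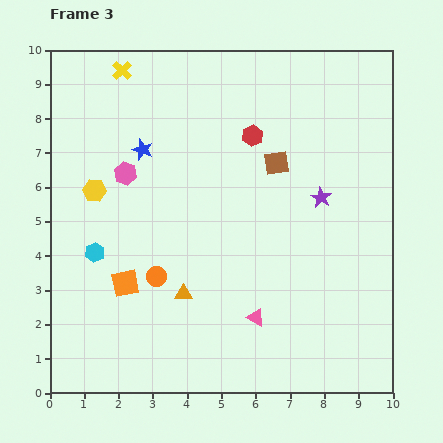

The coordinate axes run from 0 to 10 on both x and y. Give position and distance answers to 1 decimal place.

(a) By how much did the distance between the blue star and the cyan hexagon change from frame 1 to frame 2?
-0.7

Distance in frame 1: 4.1. Distance in frame 2: 3.4.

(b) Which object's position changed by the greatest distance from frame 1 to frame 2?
the purple star

(moved 3.1; next 2.7)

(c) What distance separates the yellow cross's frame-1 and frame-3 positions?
0.9

The yellow cross moved from (1.5, 8.7) to (2.1, 9.4), a distance of √(0.6² + 0.7²) ≈ 0.9.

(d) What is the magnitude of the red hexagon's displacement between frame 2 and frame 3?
0.7

The red hexagon moved from (6.0, 8.2) to (5.9, 7.5), a distance of √(0.1² + 0.7²) ≈ 0.7.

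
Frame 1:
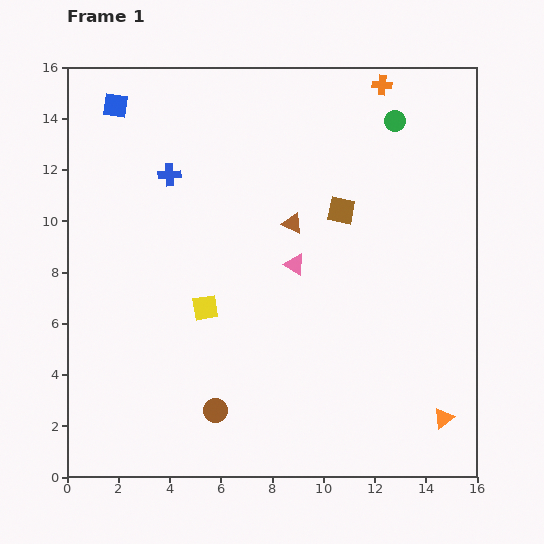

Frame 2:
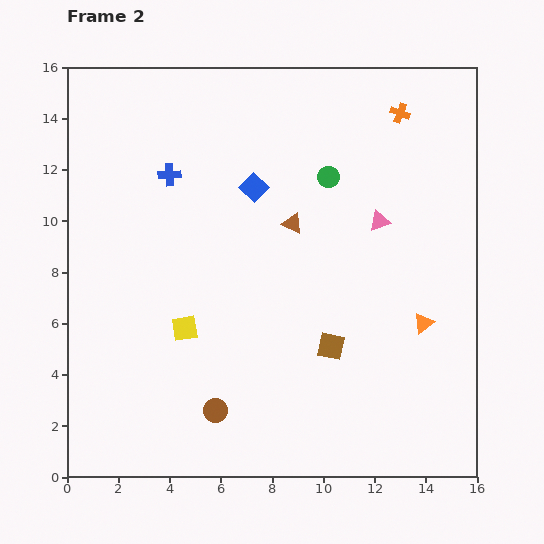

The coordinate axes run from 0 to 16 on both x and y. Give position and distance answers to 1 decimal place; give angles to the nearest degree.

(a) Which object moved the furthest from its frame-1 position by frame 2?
the blue square

(moved 6.3; next 5.3)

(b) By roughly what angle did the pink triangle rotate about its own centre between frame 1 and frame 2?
50° counter-clockwise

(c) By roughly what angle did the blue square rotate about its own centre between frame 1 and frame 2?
37° clockwise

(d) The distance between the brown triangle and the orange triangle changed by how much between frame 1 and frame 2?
-3.2

Distance in frame 1: 9.6. Distance in frame 2: 6.4.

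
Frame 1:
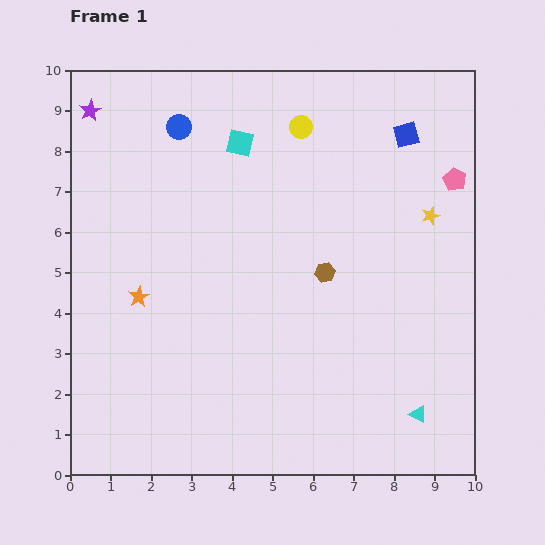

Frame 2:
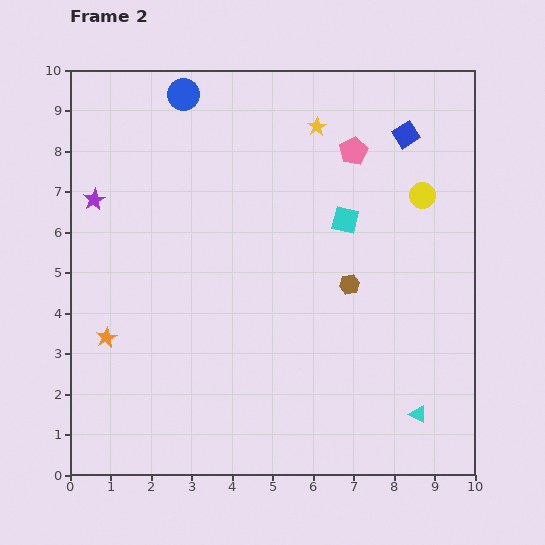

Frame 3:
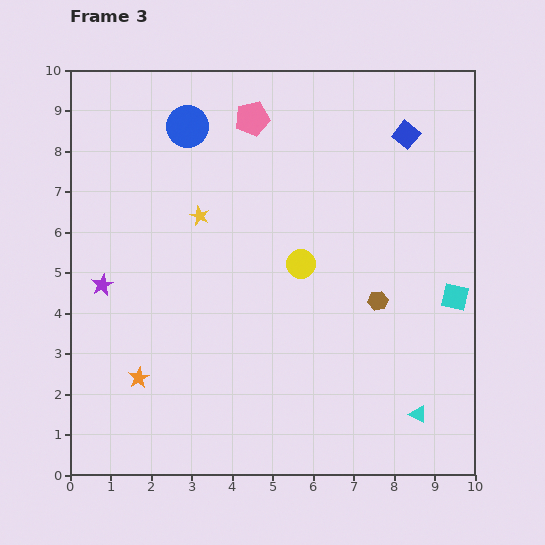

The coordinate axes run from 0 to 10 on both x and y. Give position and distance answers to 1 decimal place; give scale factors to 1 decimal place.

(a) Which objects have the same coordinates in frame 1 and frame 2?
the blue square, the cyan triangle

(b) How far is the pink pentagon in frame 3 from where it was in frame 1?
5.2

The pink pentagon moved from (9.5, 7.3) to (4.5, 8.8), a distance of √(5.0² + 1.5²) ≈ 5.2.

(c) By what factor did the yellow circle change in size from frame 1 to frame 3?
1.3×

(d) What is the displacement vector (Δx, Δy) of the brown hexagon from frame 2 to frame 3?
(0.7, -0.4)

The brown hexagon was at (6.9, 4.7) in frame 2 and (7.6, 4.3) in frame 3.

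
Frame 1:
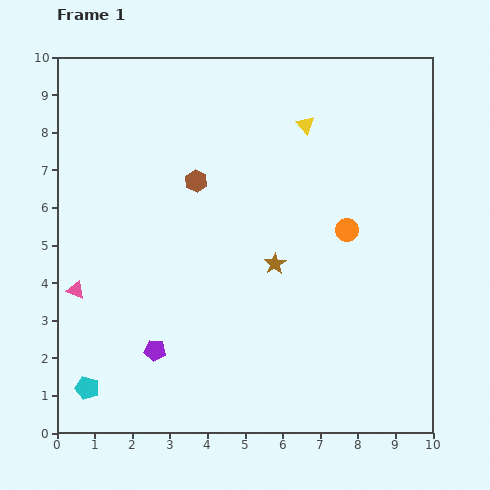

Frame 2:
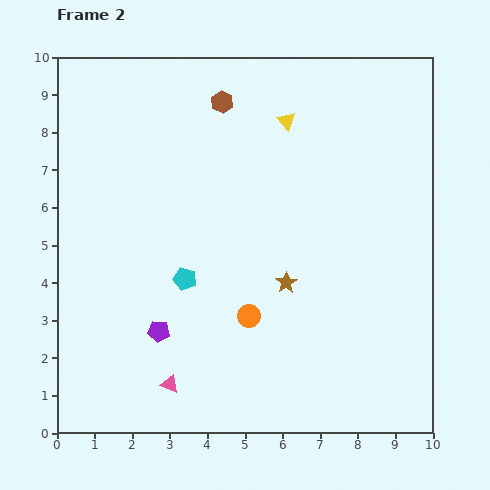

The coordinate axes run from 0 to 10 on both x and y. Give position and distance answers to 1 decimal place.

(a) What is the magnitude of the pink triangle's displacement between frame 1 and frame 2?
3.5

The pink triangle moved from (0.5, 3.8) to (3.0, 1.3), a distance of √(2.5² + 2.5²) ≈ 3.5.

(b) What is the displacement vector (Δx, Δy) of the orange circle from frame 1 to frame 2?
(-2.6, -2.3)

The orange circle was at (7.7, 5.4) in frame 1 and (5.1, 3.1) in frame 2.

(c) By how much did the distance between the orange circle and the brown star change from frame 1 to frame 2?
-0.8

Distance in frame 1: 2.1. Distance in frame 2: 1.3.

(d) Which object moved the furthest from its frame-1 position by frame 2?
the cyan pentagon

(moved 3.9; next 3.5)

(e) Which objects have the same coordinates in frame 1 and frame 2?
none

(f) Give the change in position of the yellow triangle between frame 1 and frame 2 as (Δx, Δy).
(-0.5, 0.1)

The yellow triangle was at (6.6, 8.2) in frame 1 and (6.1, 8.3) in frame 2.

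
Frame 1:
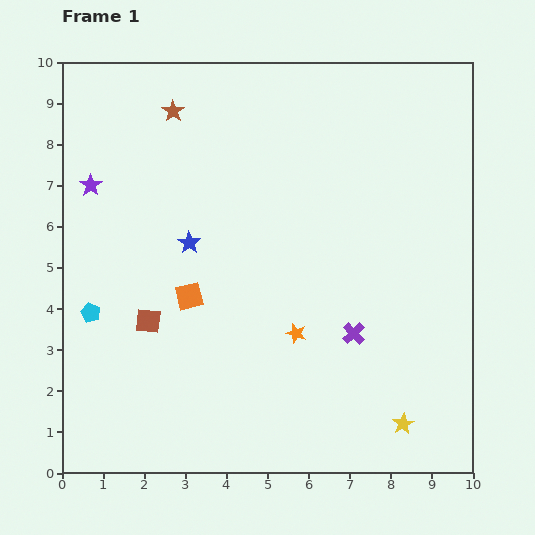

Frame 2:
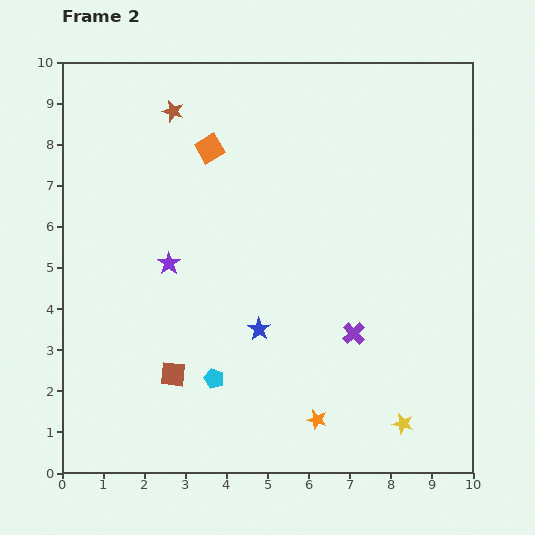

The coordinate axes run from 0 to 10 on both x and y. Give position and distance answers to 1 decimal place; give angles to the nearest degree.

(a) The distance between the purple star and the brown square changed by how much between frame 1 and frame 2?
-0.9

Distance in frame 1: 3.6. Distance in frame 2: 2.7.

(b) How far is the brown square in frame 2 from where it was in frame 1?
1.4

The brown square moved from (2.1, 3.7) to (2.7, 2.4), a distance of √(0.6² + 1.3²) ≈ 1.4.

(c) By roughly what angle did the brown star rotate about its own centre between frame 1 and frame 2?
19° counter-clockwise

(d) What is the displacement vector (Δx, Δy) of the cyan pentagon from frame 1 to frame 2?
(3.0, -1.6)

The cyan pentagon was at (0.7, 3.9) in frame 1 and (3.7, 2.3) in frame 2.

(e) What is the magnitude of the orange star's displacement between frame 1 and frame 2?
2.2

The orange star moved from (5.7, 3.4) to (6.2, 1.3), a distance of √(0.5² + 2.1²) ≈ 2.2.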